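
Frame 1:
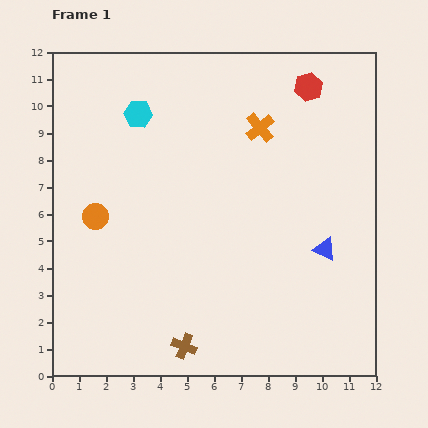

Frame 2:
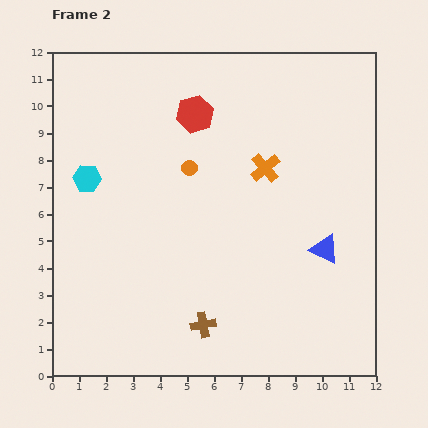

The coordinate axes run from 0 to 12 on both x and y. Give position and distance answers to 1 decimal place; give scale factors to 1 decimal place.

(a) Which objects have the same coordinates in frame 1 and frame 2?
the blue triangle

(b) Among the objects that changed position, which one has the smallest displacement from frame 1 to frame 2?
the brown cross

(moved 1.1)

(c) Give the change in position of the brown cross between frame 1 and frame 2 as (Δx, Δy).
(0.7, 0.8)

The brown cross was at (4.9, 1.1) in frame 1 and (5.6, 1.9) in frame 2.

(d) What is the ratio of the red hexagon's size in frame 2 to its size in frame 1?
1.3×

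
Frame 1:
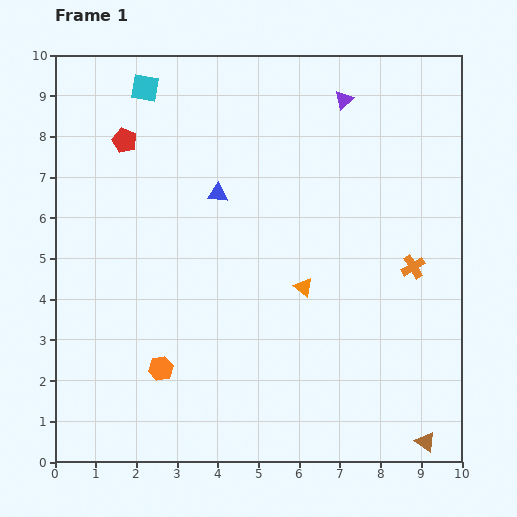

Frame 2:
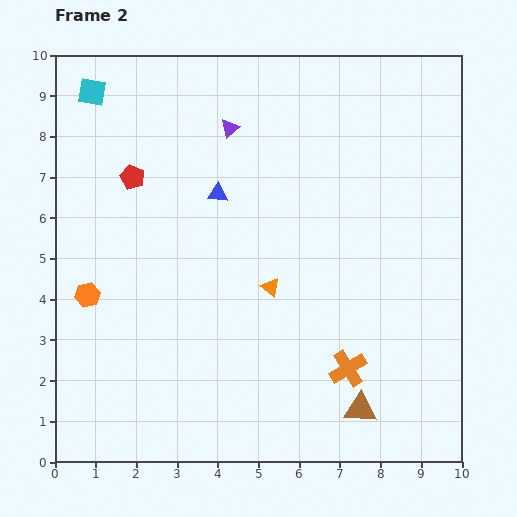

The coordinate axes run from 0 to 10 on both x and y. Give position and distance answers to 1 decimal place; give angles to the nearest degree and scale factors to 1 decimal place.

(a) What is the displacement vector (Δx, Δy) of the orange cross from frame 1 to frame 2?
(-1.6, -2.5)

The orange cross was at (8.8, 4.8) in frame 1 and (7.2, 2.3) in frame 2.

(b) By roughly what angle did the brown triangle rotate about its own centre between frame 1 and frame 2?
32° counter-clockwise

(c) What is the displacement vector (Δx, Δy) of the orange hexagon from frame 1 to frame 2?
(-1.8, 1.8)

The orange hexagon was at (2.6, 2.3) in frame 1 and (0.8, 4.1) in frame 2.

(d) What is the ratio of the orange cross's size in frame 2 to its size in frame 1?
1.5×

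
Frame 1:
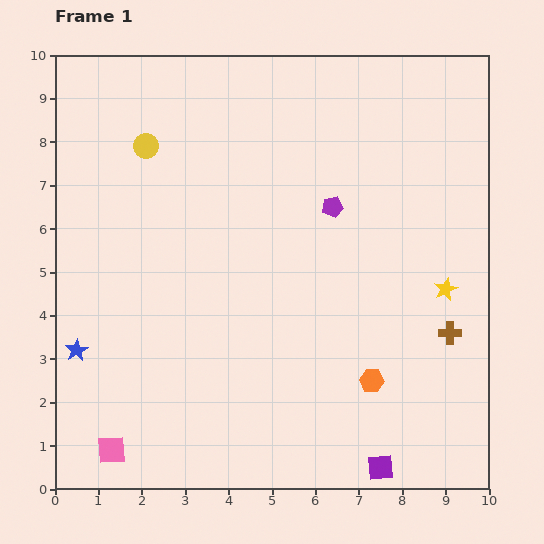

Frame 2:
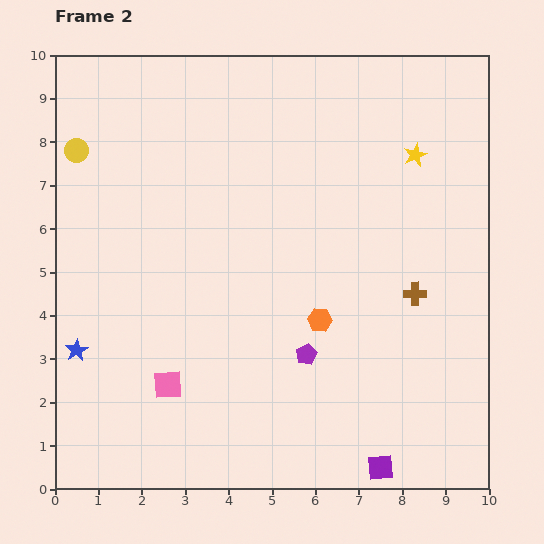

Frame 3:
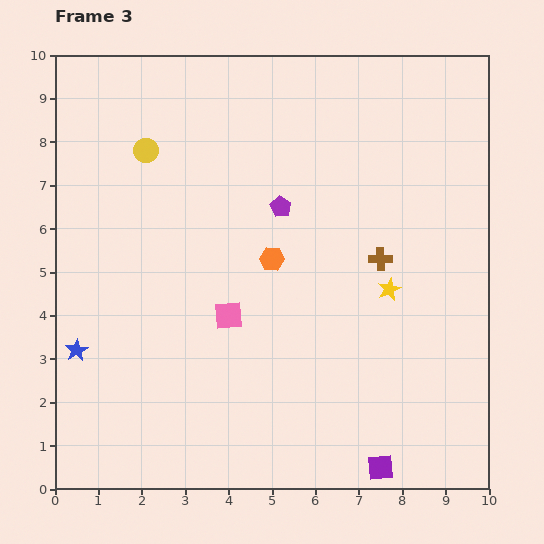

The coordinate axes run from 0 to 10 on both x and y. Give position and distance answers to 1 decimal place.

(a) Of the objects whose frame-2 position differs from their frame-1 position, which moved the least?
the brown cross

(moved 1.2)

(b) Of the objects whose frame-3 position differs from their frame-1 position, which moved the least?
the yellow circle

(moved 0.1)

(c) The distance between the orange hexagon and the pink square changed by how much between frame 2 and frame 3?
-2.2

Distance in frame 2: 3.8. Distance in frame 3: 1.6.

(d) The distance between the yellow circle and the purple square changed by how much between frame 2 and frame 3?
-1.0

Distance in frame 2: 10.1. Distance in frame 3: 9.1.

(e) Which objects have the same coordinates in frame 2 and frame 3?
the purple square, the blue star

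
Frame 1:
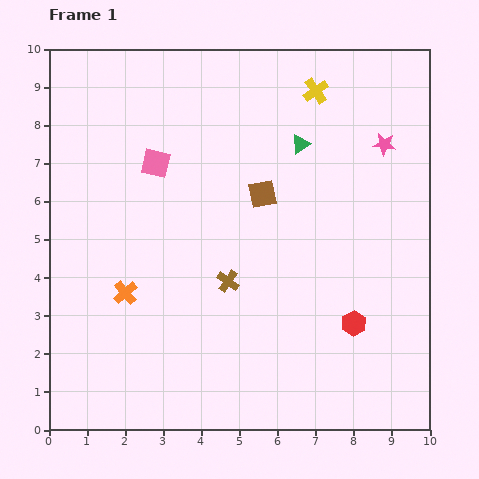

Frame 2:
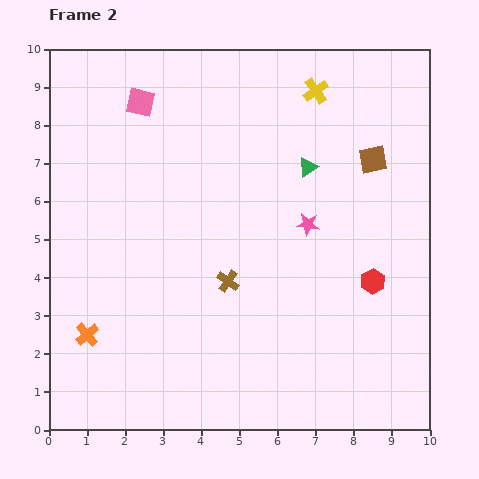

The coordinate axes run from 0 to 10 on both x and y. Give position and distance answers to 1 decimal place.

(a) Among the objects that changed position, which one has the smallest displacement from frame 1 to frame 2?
the green triangle

(moved 0.6)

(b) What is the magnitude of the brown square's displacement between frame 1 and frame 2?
3.0

The brown square moved from (5.6, 6.2) to (8.5, 7.1), a distance of √(2.9² + 0.9²) ≈ 3.0.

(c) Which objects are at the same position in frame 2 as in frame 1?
the yellow cross, the brown cross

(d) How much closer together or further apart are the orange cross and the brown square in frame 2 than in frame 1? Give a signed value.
+4.4

Distance in frame 1: 4.4. Distance in frame 2: 8.8.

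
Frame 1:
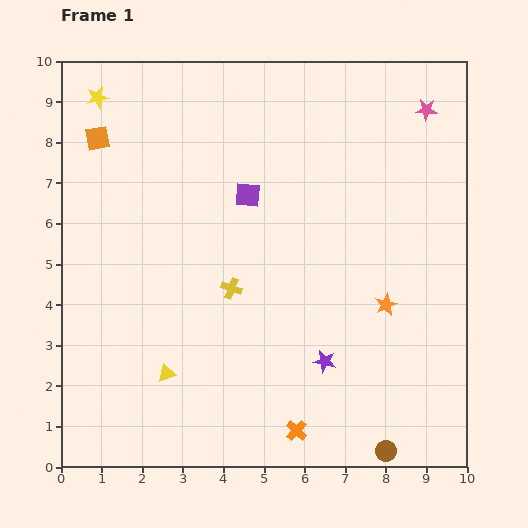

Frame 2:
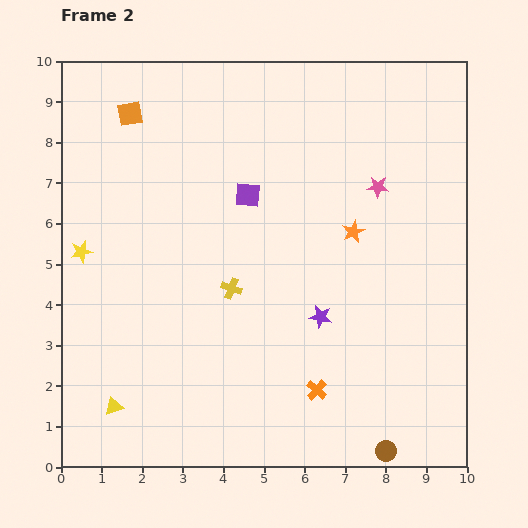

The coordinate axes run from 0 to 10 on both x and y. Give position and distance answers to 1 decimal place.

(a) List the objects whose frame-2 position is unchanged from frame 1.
the brown circle, the yellow cross, the purple square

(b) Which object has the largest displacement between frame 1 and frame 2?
the yellow star

(moved 3.8; next 2.2)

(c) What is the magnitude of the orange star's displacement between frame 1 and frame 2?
2.0

The orange star moved from (8.0, 4.0) to (7.2, 5.8), a distance of √(0.8² + 1.8²) ≈ 2.0.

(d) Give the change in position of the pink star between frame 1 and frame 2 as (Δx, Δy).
(-1.2, -1.9)

The pink star was at (9.0, 8.8) in frame 1 and (7.8, 6.9) in frame 2.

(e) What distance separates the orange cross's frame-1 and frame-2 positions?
1.1

The orange cross moved from (5.8, 0.9) to (6.3, 1.9), a distance of √(0.5² + 1.0²) ≈ 1.1.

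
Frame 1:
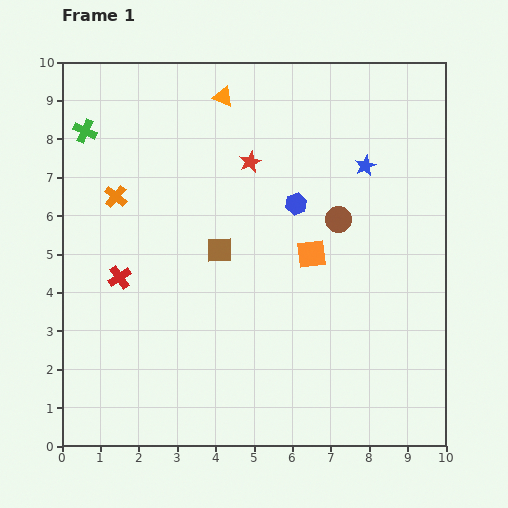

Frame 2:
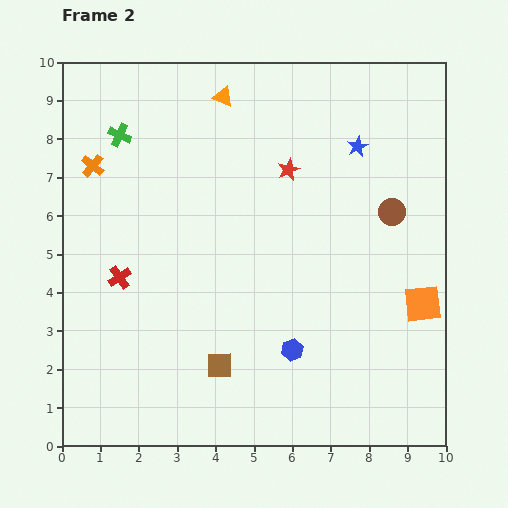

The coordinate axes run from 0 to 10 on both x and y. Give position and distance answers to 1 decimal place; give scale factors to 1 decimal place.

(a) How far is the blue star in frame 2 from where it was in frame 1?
0.5

The blue star moved from (7.9, 7.3) to (7.7, 7.8), a distance of √(0.2² + 0.5²) ≈ 0.5.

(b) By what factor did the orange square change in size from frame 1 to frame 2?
1.3×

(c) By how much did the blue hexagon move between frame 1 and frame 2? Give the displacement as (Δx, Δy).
(-0.1, -3.8)

The blue hexagon was at (6.1, 6.3) in frame 1 and (6.0, 2.5) in frame 2.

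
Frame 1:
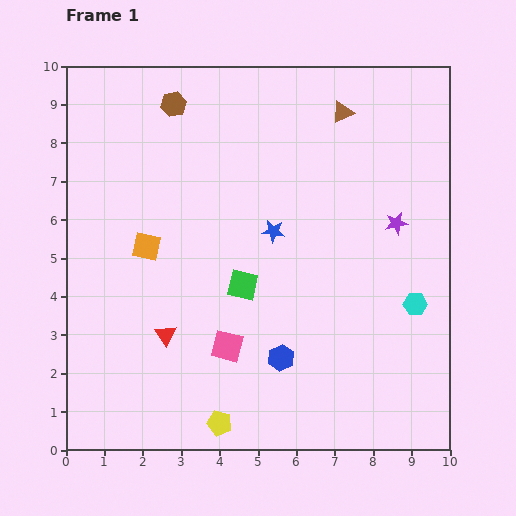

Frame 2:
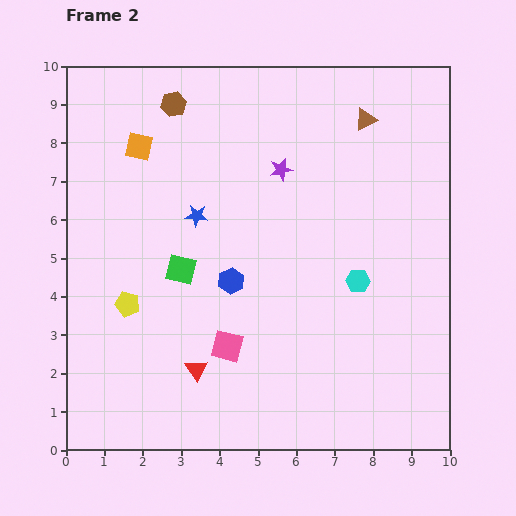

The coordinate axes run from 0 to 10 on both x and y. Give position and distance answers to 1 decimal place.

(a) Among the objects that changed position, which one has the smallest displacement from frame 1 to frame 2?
the brown triangle

(moved 0.6)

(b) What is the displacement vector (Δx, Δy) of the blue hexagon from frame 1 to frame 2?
(-1.3, 2.0)

The blue hexagon was at (5.6, 2.4) in frame 1 and (4.3, 4.4) in frame 2.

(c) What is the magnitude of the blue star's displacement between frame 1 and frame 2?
2.0

The blue star moved from (5.4, 5.7) to (3.4, 6.1), a distance of √(2.0² + 0.4²) ≈ 2.0.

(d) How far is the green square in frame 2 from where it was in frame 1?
1.6

The green square moved from (4.6, 4.3) to (3.0, 4.7), a distance of √(1.6² + 0.4²) ≈ 1.6.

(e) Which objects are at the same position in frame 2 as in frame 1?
the brown hexagon, the pink square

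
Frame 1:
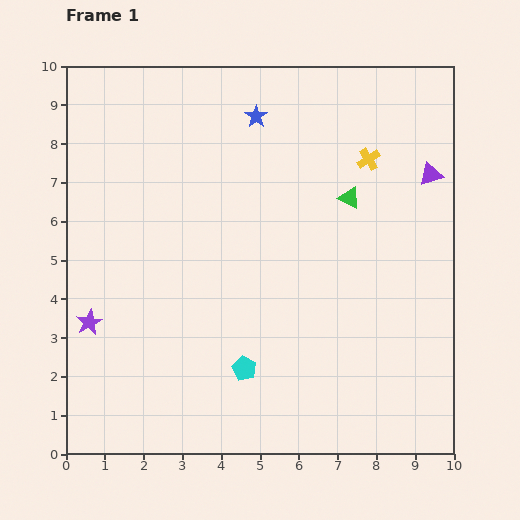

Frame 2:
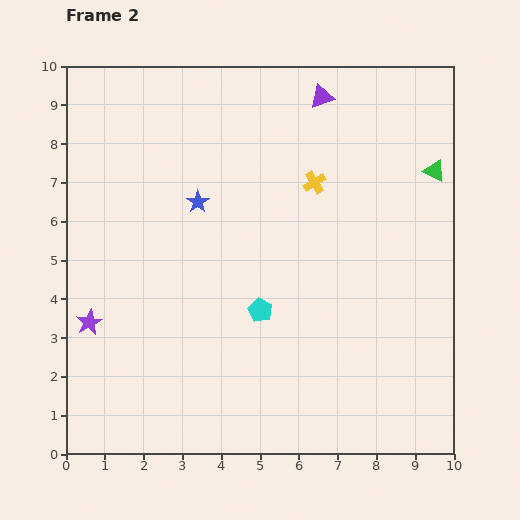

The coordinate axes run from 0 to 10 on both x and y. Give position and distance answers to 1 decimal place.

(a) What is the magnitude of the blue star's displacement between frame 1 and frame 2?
2.7

The blue star moved from (4.9, 8.7) to (3.4, 6.5), a distance of √(1.5² + 2.2²) ≈ 2.7.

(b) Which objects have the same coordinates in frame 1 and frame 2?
the purple star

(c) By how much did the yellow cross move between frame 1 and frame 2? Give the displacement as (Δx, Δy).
(-1.4, -0.6)

The yellow cross was at (7.8, 7.6) in frame 1 and (6.4, 7.0) in frame 2.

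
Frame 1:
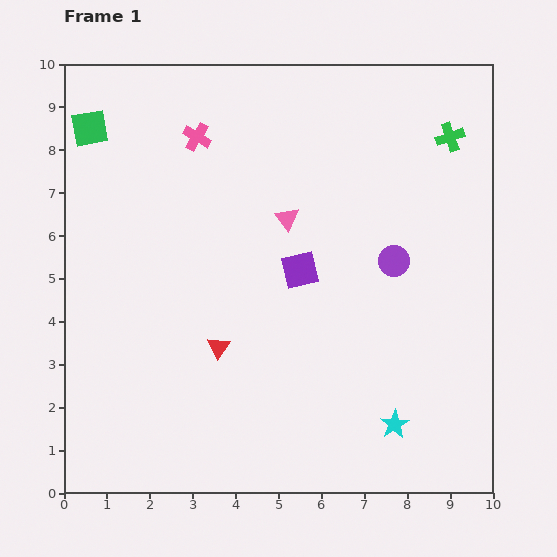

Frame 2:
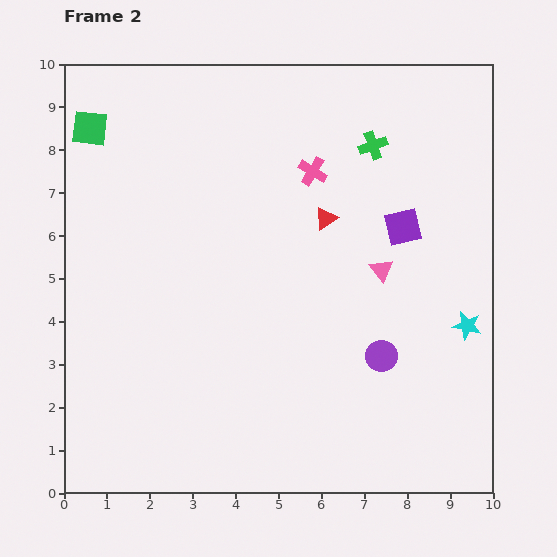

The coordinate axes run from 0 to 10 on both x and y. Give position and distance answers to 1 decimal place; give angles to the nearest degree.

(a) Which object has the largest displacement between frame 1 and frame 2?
the red triangle

(moved 3.9; next 2.9)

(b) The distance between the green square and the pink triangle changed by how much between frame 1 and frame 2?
+2.5

Distance in frame 1: 5.1. Distance in frame 2: 7.6.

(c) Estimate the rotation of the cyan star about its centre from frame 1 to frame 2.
30° counter-clockwise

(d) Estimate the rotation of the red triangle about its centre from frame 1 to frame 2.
21° clockwise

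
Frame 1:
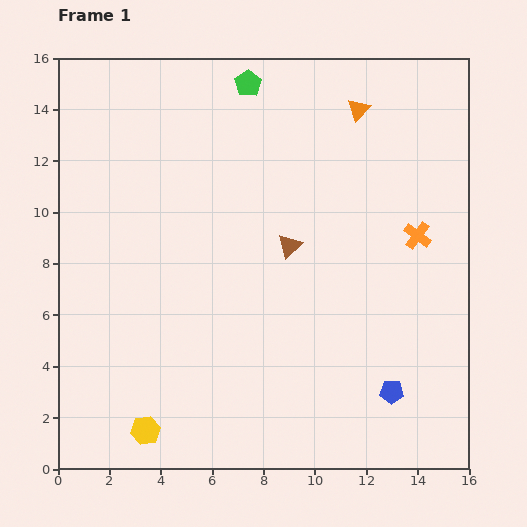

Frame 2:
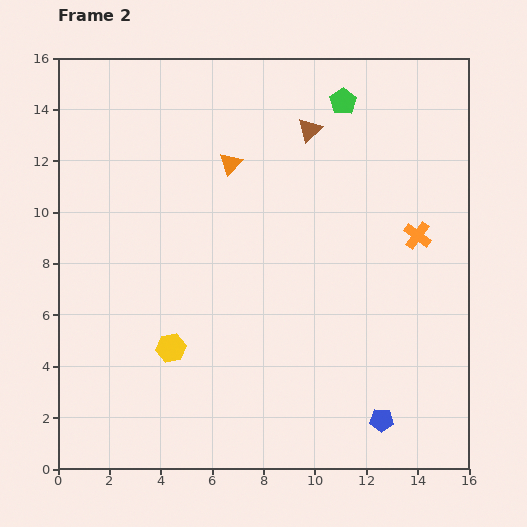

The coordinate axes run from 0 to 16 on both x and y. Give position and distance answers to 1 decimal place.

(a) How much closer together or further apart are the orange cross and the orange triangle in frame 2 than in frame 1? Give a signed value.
+2.4

Distance in frame 1: 5.4. Distance in frame 2: 7.8.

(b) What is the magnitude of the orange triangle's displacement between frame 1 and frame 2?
5.4

The orange triangle moved from (11.7, 14.0) to (6.7, 11.9), a distance of √(5.0² + 2.1²) ≈ 5.4.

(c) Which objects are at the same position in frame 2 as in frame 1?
the orange cross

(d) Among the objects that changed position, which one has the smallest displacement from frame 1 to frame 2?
the blue pentagon

(moved 1.2)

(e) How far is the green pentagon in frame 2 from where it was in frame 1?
3.8

The green pentagon moved from (7.4, 15.0) to (11.1, 14.3), a distance of √(3.7² + 0.7²) ≈ 3.8.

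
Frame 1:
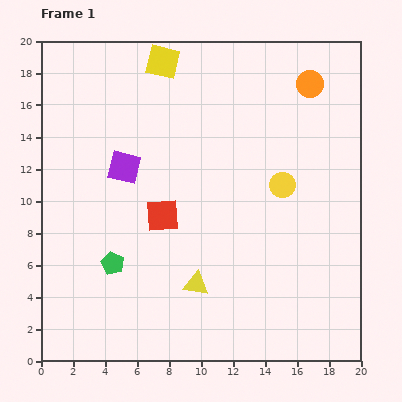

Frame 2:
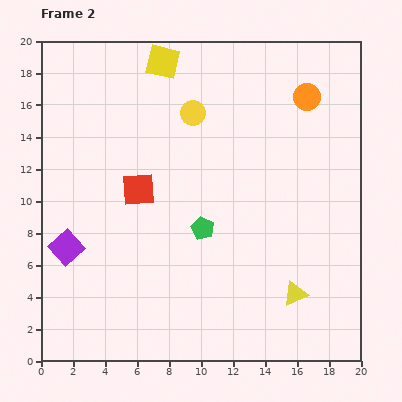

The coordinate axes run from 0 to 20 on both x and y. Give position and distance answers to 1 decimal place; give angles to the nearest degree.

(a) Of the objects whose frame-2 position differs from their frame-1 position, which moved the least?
the orange circle

(moved 0.8)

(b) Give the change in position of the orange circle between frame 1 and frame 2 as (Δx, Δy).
(-0.2, -0.8)

The orange circle was at (16.8, 17.3) in frame 1 and (16.6, 16.5) in frame 2.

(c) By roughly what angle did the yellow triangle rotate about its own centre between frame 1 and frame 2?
32° counter-clockwise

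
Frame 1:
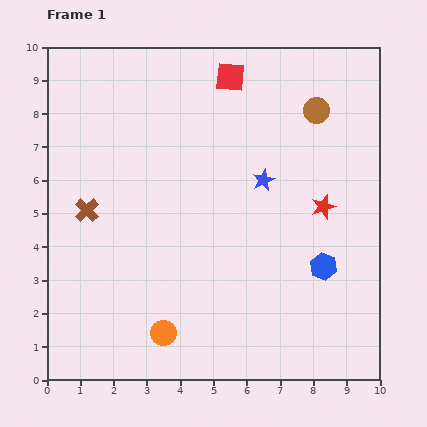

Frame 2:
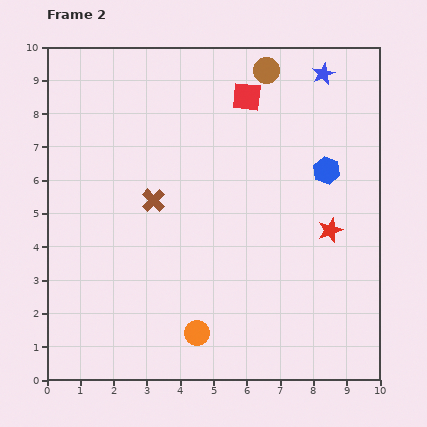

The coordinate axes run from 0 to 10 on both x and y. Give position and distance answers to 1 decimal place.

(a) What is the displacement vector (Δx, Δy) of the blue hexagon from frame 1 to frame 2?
(0.1, 2.9)

The blue hexagon was at (8.3, 3.4) in frame 1 and (8.4, 6.3) in frame 2.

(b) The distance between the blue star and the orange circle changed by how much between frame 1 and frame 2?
+3.2

Distance in frame 1: 5.5. Distance in frame 2: 8.7.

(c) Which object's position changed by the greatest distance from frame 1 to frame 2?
the blue star

(moved 3.7; next 2.9)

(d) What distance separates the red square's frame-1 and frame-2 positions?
0.8

The red square moved from (5.5, 9.1) to (6.0, 8.5), a distance of √(0.5² + 0.6²) ≈ 0.8.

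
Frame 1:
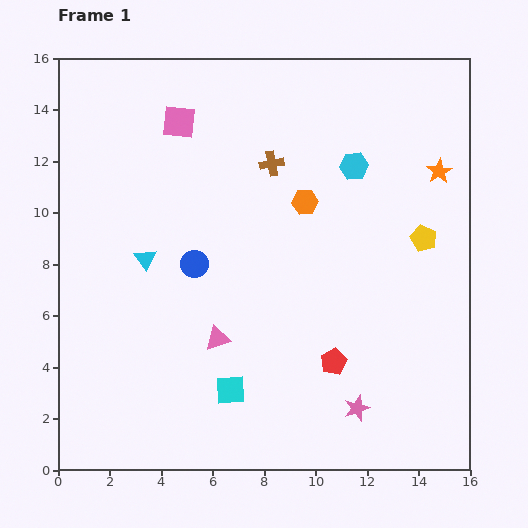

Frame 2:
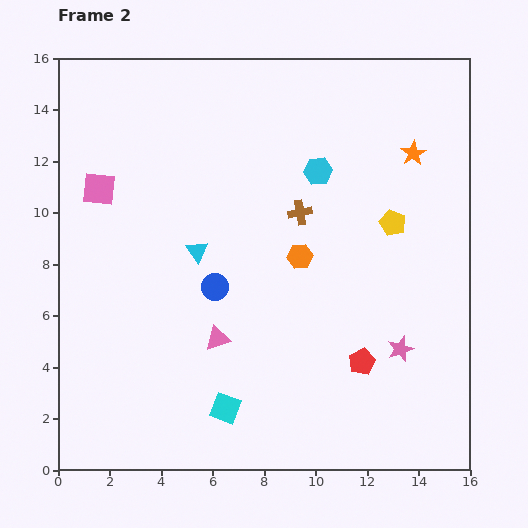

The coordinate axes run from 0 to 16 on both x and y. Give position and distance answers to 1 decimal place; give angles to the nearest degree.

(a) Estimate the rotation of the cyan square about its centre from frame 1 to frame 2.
24° clockwise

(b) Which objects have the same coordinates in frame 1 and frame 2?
the pink triangle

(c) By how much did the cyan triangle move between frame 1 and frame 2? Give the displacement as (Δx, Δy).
(2.0, 0.3)

The cyan triangle was at (3.4, 8.2) in frame 1 and (5.4, 8.5) in frame 2.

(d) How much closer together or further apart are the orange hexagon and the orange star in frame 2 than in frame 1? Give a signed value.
+0.6

Distance in frame 1: 5.3. Distance in frame 2: 5.9.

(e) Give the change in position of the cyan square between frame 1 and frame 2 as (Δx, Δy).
(-0.2, -0.7)

The cyan square was at (6.7, 3.1) in frame 1 and (6.5, 2.4) in frame 2.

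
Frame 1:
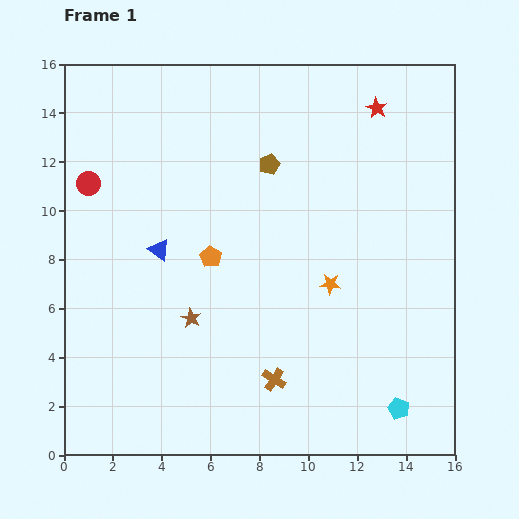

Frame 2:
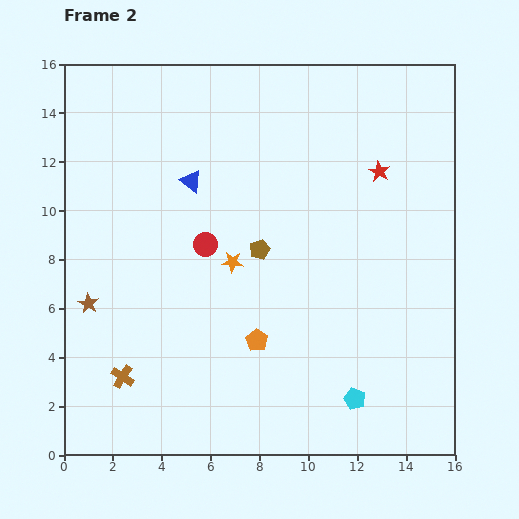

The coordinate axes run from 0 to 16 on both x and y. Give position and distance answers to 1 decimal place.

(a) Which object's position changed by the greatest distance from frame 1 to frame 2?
the brown cross

(moved 6.2; next 5.4)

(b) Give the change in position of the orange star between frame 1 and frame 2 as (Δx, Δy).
(-4.0, 0.9)

The orange star was at (10.9, 7.0) in frame 1 and (6.9, 7.9) in frame 2.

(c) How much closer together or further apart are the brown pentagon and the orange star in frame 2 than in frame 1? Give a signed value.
-4.3

Distance in frame 1: 5.5. Distance in frame 2: 1.2.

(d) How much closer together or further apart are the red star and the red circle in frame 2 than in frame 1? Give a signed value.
-4.5

Distance in frame 1: 12.2. Distance in frame 2: 7.7.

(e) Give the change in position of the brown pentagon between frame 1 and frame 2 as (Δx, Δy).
(-0.4, -3.5)

The brown pentagon was at (8.4, 11.9) in frame 1 and (8.0, 8.4) in frame 2.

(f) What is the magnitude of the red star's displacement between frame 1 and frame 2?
2.6

The red star moved from (12.8, 14.2) to (12.9, 11.6), a distance of √(0.1² + 2.6²) ≈ 2.6.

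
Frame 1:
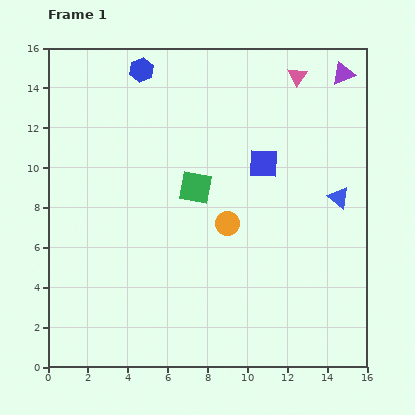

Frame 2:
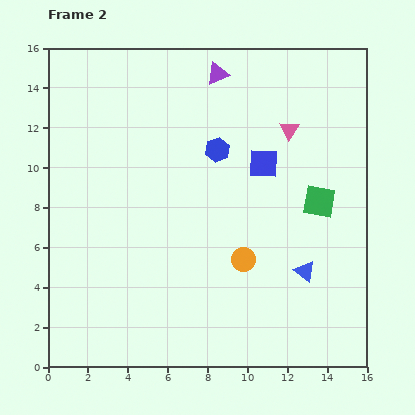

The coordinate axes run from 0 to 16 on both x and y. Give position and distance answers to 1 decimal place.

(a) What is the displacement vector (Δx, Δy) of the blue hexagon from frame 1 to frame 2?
(3.8, -4.0)

The blue hexagon was at (4.7, 14.9) in frame 1 and (8.5, 10.9) in frame 2.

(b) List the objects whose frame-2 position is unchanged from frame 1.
the blue square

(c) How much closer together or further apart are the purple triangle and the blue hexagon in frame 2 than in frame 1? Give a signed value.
-6.3

Distance in frame 1: 10.1. Distance in frame 2: 3.8.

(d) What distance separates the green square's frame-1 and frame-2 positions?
6.2

The green square moved from (7.4, 9.0) to (13.6, 8.3), a distance of √(6.2² + 0.7²) ≈ 6.2.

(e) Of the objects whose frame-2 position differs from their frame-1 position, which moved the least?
the orange circle

(moved 2.0)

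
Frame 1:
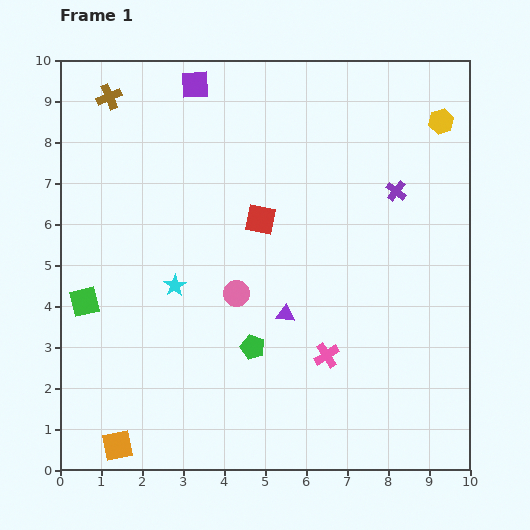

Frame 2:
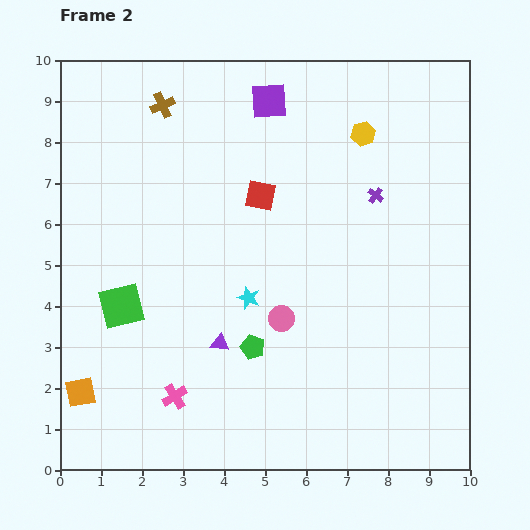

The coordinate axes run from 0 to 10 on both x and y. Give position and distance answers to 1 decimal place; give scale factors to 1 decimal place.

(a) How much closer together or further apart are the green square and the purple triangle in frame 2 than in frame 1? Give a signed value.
-2.3

Distance in frame 1: 4.9. Distance in frame 2: 2.6.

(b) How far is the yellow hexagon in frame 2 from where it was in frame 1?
1.9

The yellow hexagon moved from (9.3, 8.5) to (7.4, 8.2), a distance of √(1.9² + 0.3²) ≈ 1.9.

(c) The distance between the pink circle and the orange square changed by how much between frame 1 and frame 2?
+0.5

Distance in frame 1: 4.7. Distance in frame 2: 5.2.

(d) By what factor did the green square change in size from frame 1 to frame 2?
1.5×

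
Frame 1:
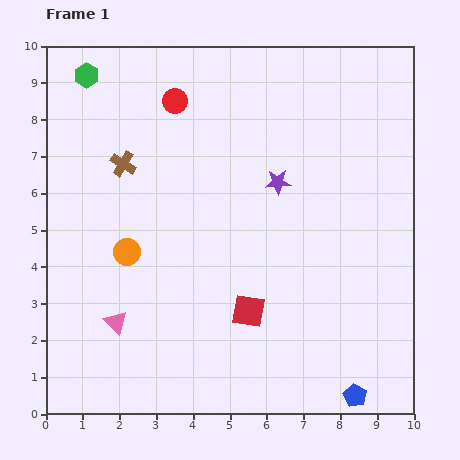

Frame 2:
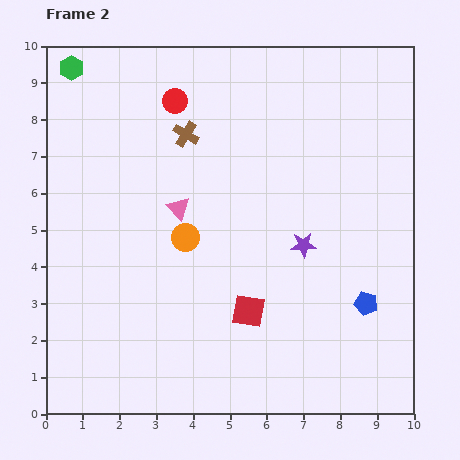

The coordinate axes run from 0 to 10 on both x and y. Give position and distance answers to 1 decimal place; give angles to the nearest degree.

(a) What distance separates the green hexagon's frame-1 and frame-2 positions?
0.4

The green hexagon moved from (1.1, 9.2) to (0.7, 9.4), a distance of √(0.4² + 0.2²) ≈ 0.4.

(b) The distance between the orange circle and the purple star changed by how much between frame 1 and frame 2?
-1.3

Distance in frame 1: 4.5. Distance in frame 2: 3.2.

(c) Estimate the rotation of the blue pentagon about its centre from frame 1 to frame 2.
15° counter-clockwise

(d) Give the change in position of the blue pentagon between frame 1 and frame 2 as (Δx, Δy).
(0.3, 2.5)

The blue pentagon was at (8.4, 0.5) in frame 1 and (8.7, 3.0) in frame 2.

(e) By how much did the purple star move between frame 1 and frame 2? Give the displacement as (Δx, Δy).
(0.7, -1.7)

The purple star was at (6.3, 6.3) in frame 1 and (7.0, 4.6) in frame 2.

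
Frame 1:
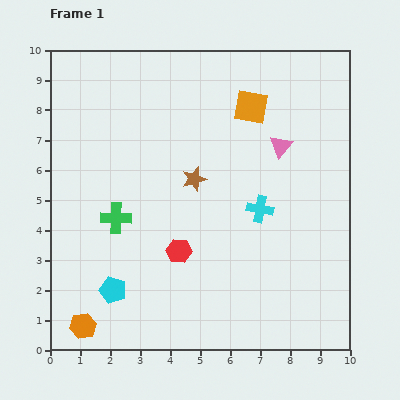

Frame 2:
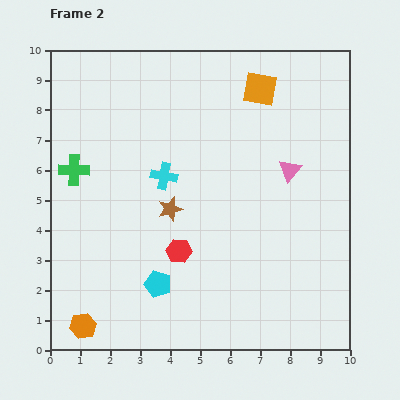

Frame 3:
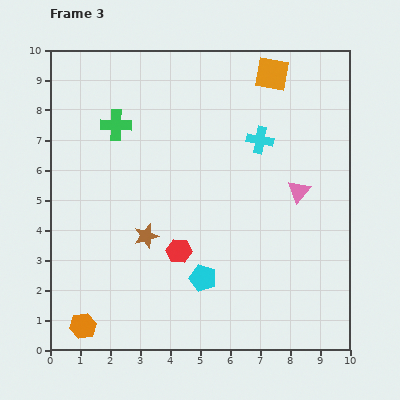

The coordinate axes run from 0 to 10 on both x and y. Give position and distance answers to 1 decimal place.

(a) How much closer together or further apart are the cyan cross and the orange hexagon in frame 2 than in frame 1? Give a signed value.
-1.4

Distance in frame 1: 7.1. Distance in frame 2: 5.7.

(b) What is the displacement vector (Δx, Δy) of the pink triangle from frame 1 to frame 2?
(0.3, -0.8)

The pink triangle was at (7.7, 6.8) in frame 1 and (8.0, 6.0) in frame 2.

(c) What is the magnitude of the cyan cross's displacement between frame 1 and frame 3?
2.3

The cyan cross moved from (7.0, 4.7) to (7.0, 7.0), a distance of √(0.0² + 2.3²) ≈ 2.3.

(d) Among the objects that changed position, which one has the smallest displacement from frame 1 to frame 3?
the orange square

(moved 1.3)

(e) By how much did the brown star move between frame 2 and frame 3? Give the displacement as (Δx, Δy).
(-0.8, -0.9)

The brown star was at (4.0, 4.7) in frame 2 and (3.2, 3.8) in frame 3.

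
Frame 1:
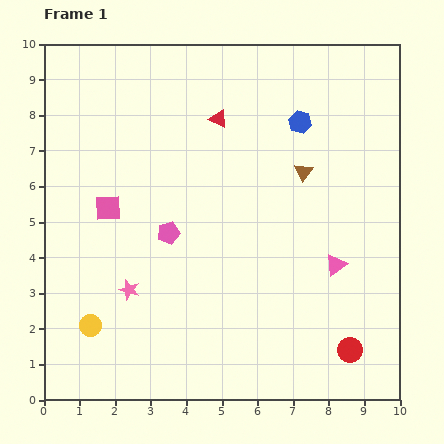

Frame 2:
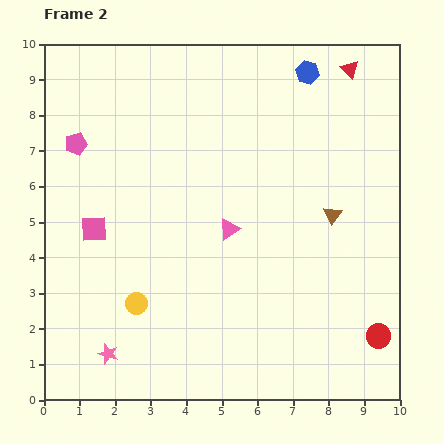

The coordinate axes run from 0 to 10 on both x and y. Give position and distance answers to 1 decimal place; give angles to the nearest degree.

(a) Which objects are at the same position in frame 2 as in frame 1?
none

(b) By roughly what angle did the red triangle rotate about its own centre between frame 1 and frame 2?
17° clockwise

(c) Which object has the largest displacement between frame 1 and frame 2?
the red triangle

(moved 4.0; next 3.6)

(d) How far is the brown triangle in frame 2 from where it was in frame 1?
1.4

The brown triangle moved from (7.3, 6.4) to (8.1, 5.2), a distance of √(0.8² + 1.2²) ≈ 1.4.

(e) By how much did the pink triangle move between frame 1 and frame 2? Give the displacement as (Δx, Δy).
(-3.0, 1.0)

The pink triangle was at (8.2, 3.8) in frame 1 and (5.2, 4.8) in frame 2.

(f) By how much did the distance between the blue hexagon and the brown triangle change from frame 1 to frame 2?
+2.7

Distance in frame 1: 1.4. Distance in frame 2: 4.1.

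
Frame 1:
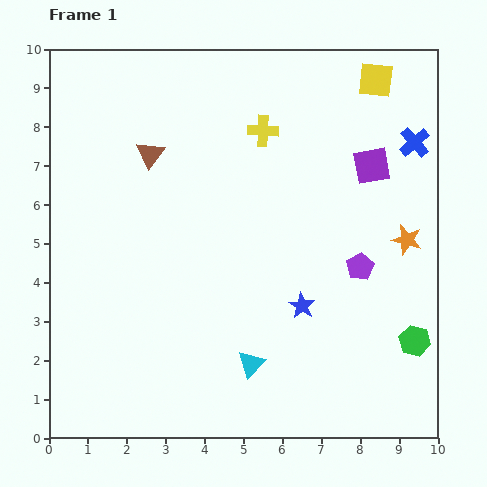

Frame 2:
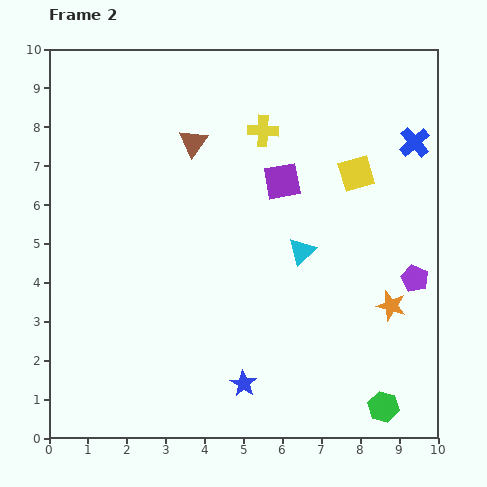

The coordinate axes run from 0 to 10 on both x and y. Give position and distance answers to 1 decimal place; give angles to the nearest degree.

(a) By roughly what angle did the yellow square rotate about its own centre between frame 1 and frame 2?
22° counter-clockwise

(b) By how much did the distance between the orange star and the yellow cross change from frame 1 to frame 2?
+1.0

Distance in frame 1: 4.6. Distance in frame 2: 5.6.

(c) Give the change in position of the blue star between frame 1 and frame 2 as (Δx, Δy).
(-1.5, -2.0)

The blue star was at (6.5, 3.4) in frame 1 and (5.0, 1.4) in frame 2.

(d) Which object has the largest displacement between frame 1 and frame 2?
the cyan triangle

(moved 3.2; next 2.5)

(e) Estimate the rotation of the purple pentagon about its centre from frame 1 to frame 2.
17° counter-clockwise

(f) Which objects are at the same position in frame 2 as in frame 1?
the yellow cross, the blue cross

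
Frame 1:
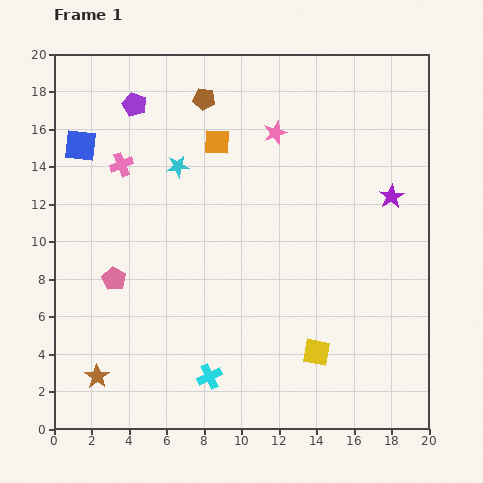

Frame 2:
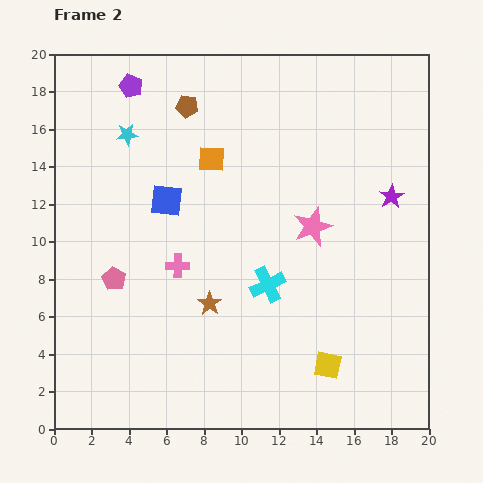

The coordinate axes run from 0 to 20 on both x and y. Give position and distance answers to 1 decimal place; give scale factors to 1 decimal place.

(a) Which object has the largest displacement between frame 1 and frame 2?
the brown star

(moved 7.2; next 6.2)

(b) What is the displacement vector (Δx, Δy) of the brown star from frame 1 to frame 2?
(6.0, 3.9)

The brown star was at (2.3, 2.8) in frame 1 and (8.3, 6.7) in frame 2.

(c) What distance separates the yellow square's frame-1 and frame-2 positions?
0.9

The yellow square moved from (14.0, 4.1) to (14.6, 3.4), a distance of √(0.6² + 0.7²) ≈ 0.9.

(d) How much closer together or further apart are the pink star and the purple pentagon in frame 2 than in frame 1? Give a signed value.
+4.7

Distance in frame 1: 7.6. Distance in frame 2: 12.3.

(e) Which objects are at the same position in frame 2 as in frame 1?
the purple star, the pink pentagon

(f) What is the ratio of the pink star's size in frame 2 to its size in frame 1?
1.7×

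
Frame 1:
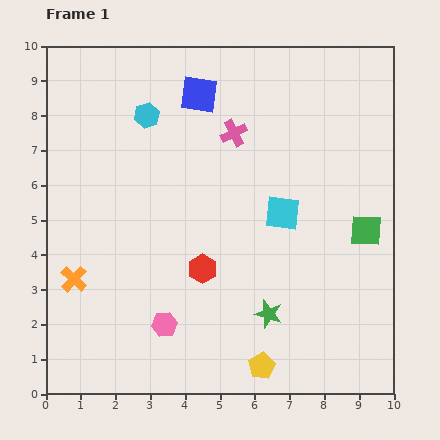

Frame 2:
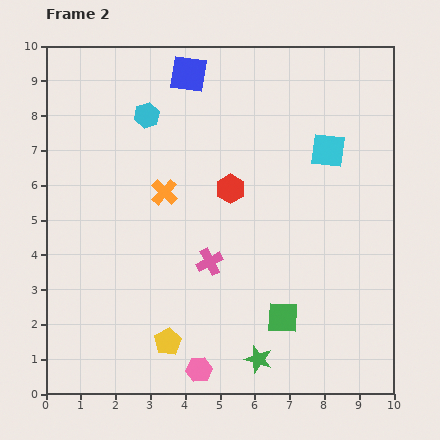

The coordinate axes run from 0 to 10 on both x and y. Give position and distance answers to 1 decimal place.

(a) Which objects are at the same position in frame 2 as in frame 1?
the cyan hexagon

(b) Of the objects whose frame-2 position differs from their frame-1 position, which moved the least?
the blue square

(moved 0.7)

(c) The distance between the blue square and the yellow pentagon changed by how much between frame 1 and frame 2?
-0.3

Distance in frame 1: 8.0. Distance in frame 2: 7.7.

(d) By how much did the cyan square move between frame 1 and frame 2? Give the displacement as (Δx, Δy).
(1.3, 1.8)

The cyan square was at (6.8, 5.2) in frame 1 and (8.1, 7.0) in frame 2.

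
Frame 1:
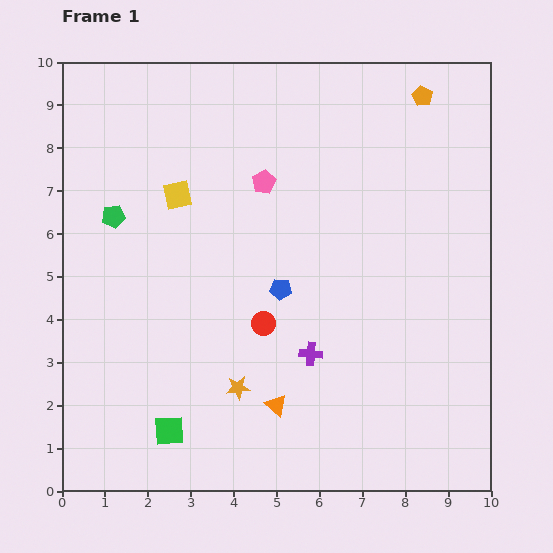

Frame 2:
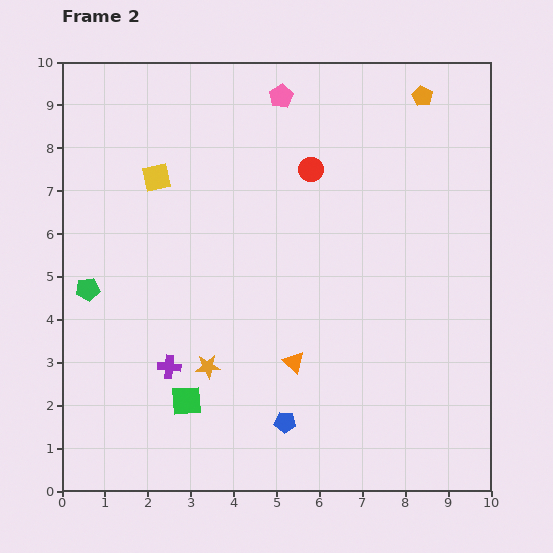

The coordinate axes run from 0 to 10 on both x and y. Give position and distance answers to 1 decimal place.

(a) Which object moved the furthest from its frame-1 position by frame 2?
the red circle

(moved 3.8; next 3.3)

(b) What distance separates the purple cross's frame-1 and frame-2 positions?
3.3

The purple cross moved from (5.8, 3.2) to (2.5, 2.9), a distance of √(3.3² + 0.3²) ≈ 3.3.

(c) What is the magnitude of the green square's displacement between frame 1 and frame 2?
0.8

The green square moved from (2.5, 1.4) to (2.9, 2.1), a distance of √(0.4² + 0.7²) ≈ 0.8.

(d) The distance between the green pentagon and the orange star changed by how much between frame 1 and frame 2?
-1.6

Distance in frame 1: 4.9. Distance in frame 2: 3.3.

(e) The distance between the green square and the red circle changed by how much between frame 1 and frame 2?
+2.8

Distance in frame 1: 3.3. Distance in frame 2: 6.1.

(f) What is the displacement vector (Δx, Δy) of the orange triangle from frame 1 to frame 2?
(0.4, 1.0)

The orange triangle was at (5.0, 2.0) in frame 1 and (5.4, 3.0) in frame 2.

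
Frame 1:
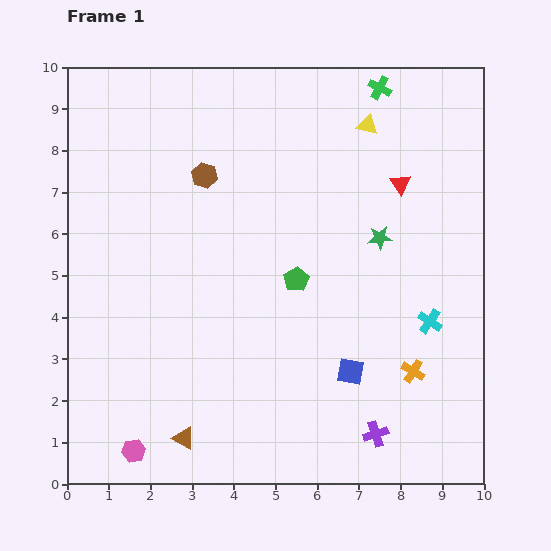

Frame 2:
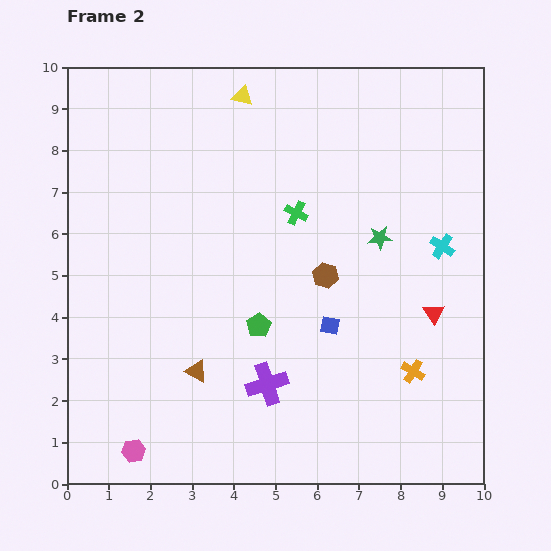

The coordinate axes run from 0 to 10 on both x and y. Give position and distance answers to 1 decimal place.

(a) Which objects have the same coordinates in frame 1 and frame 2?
the orange cross, the green star, the pink hexagon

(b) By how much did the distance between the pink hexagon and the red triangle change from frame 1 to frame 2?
-1.2

Distance in frame 1: 9.1. Distance in frame 2: 7.9.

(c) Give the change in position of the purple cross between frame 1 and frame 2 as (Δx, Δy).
(-2.6, 1.2)

The purple cross was at (7.4, 1.2) in frame 1 and (4.8, 2.4) in frame 2.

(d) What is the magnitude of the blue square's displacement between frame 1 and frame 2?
1.2

The blue square moved from (6.8, 2.7) to (6.3, 3.8), a distance of √(0.5² + 1.1²) ≈ 1.2.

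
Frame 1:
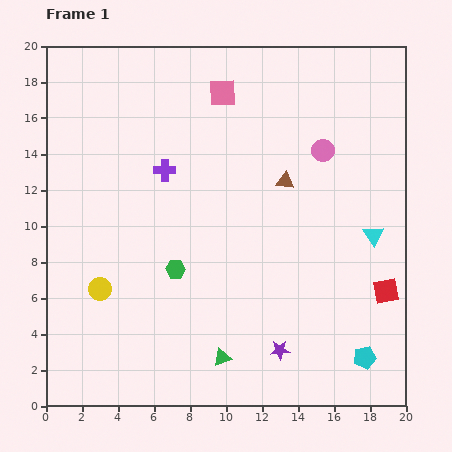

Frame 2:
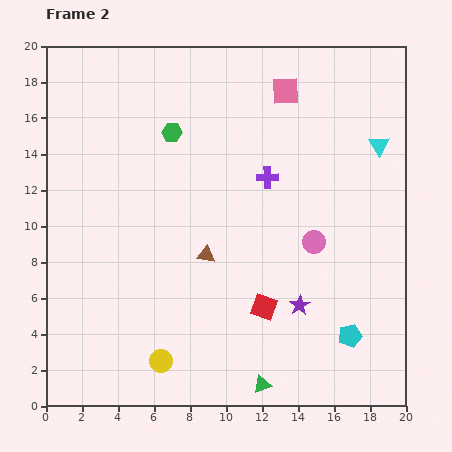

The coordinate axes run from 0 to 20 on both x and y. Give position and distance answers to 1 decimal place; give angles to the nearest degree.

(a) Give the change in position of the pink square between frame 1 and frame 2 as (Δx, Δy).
(3.5, 0.1)

The pink square was at (9.8, 17.4) in frame 1 and (13.3, 17.5) in frame 2.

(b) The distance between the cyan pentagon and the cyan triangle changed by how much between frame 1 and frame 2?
+3.9

Distance in frame 1: 6.8. Distance in frame 2: 10.7.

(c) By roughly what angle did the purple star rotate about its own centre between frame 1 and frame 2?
27° counter-clockwise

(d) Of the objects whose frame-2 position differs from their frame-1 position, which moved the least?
the cyan pentagon

(moved 1.4)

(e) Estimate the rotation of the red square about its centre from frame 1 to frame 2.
30° clockwise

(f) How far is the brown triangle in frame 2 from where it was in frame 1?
6.0

The brown triangle moved from (13.3, 12.5) to (8.9, 8.4), a distance of √(4.4² + 4.1²) ≈ 6.0.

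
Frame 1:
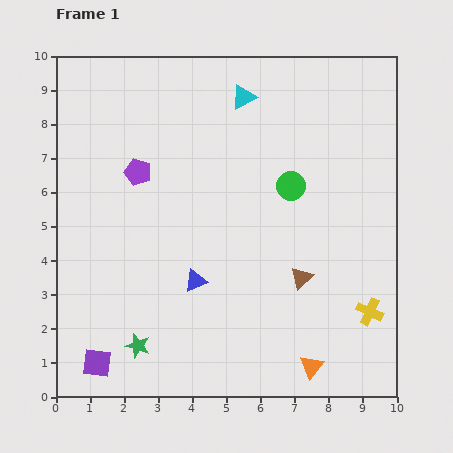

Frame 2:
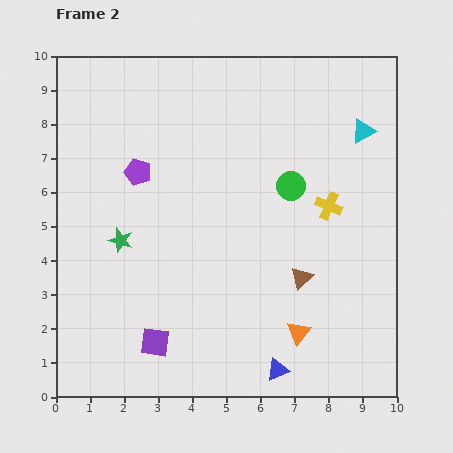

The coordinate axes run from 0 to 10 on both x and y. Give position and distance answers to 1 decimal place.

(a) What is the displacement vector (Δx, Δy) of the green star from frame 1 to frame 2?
(-0.5, 3.1)

The green star was at (2.4, 1.5) in frame 1 and (1.9, 4.6) in frame 2.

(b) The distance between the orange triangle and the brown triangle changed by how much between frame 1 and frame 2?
-1.0

Distance in frame 1: 2.6. Distance in frame 2: 1.6.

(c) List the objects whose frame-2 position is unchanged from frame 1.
the purple pentagon, the brown triangle, the green circle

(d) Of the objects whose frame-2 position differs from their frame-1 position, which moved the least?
the orange triangle

(moved 1.1)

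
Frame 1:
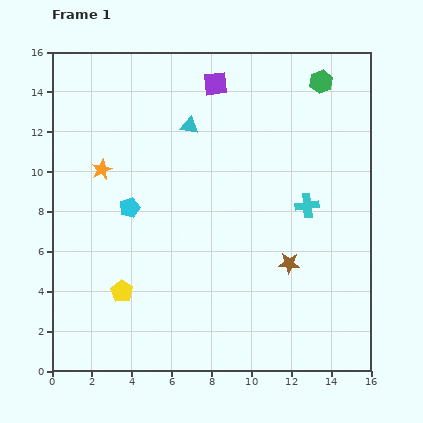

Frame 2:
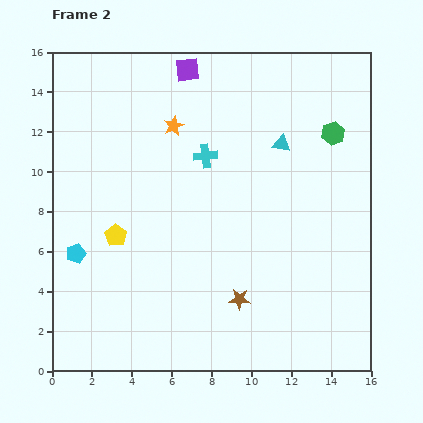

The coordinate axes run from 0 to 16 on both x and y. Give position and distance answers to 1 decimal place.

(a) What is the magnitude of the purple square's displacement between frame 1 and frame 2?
1.6

The purple square moved from (8.2, 14.4) to (6.8, 15.1), a distance of √(1.4² + 0.7²) ≈ 1.6.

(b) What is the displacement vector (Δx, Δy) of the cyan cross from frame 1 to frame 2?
(-5.1, 2.5)

The cyan cross was at (12.8, 8.3) in frame 1 and (7.7, 10.8) in frame 2.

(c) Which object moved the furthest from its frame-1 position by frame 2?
the cyan cross

(moved 5.7; next 4.7)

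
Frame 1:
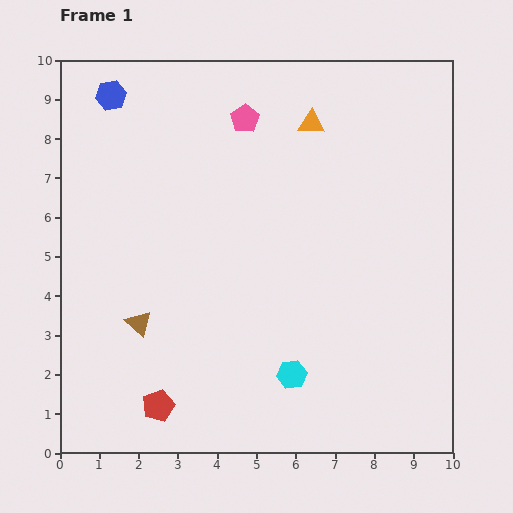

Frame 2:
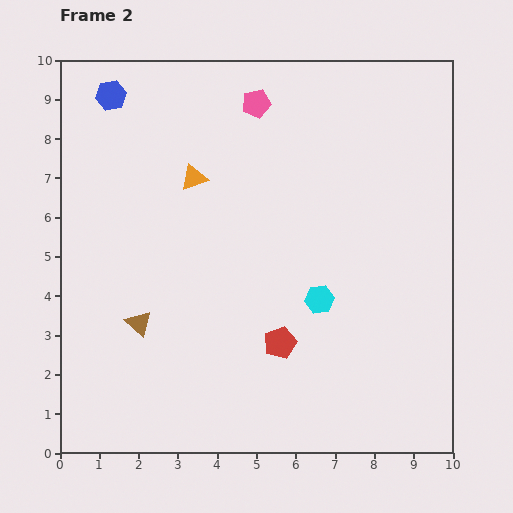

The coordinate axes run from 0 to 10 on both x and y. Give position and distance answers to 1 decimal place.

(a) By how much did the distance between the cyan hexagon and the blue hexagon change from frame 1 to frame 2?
-1.1

Distance in frame 1: 8.5. Distance in frame 2: 7.4.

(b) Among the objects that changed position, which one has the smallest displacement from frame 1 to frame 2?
the pink pentagon

(moved 0.5)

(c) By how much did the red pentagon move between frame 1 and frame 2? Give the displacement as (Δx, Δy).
(3.1, 1.6)

The red pentagon was at (2.5, 1.2) in frame 1 and (5.6, 2.8) in frame 2.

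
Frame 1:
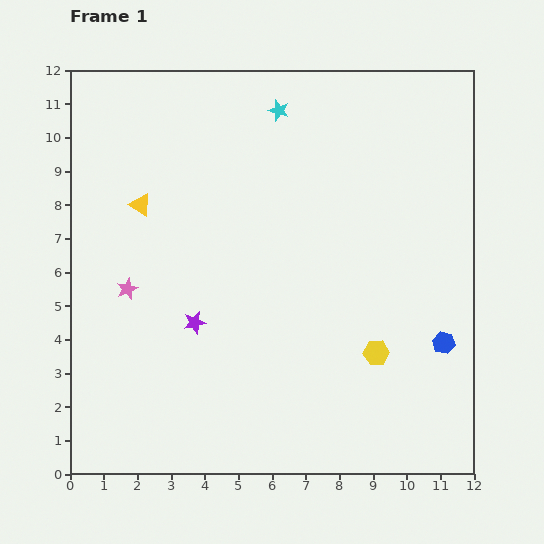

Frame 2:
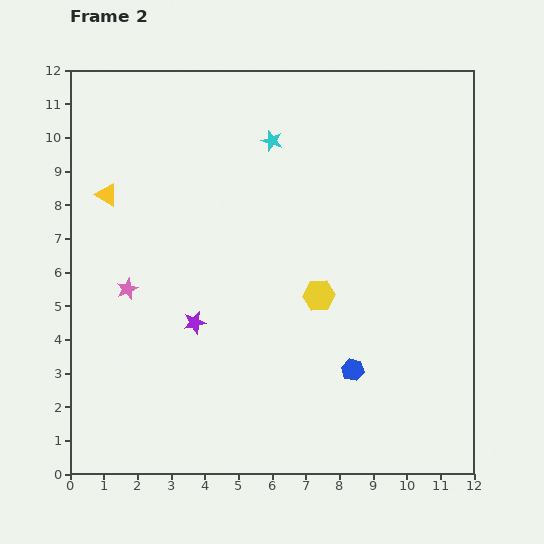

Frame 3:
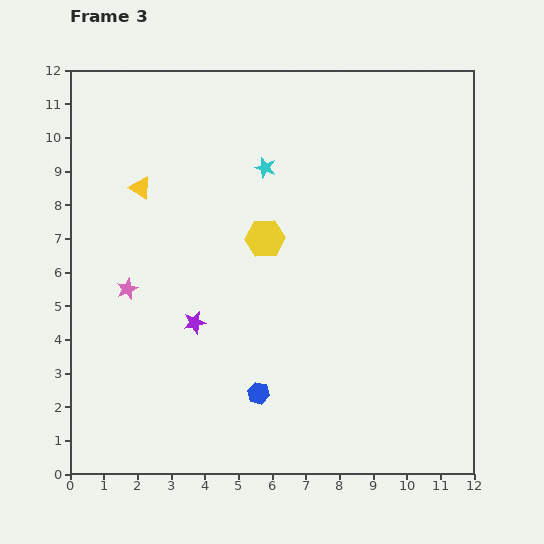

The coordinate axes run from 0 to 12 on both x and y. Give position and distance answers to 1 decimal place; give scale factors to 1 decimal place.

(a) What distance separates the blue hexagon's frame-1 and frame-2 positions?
2.8

The blue hexagon moved from (11.1, 3.9) to (8.4, 3.1), a distance of √(2.7² + 0.8²) ≈ 2.8.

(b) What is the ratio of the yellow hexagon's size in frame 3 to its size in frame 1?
1.5×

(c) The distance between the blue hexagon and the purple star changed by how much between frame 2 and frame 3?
-2.1

Distance in frame 2: 4.9. Distance in frame 3: 2.8.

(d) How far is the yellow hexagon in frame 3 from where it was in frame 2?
2.3

The yellow hexagon moved from (7.4, 5.3) to (5.8, 7.0), a distance of √(1.6² + 1.7²) ≈ 2.3.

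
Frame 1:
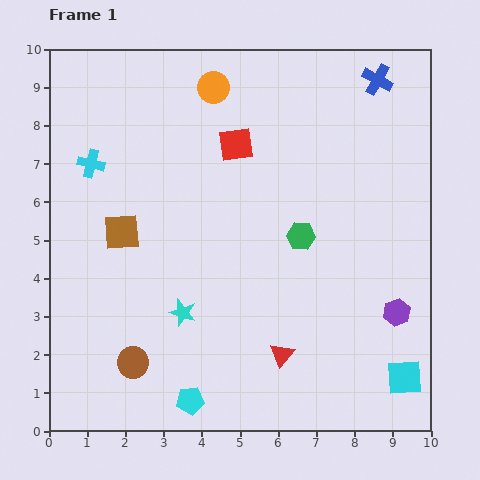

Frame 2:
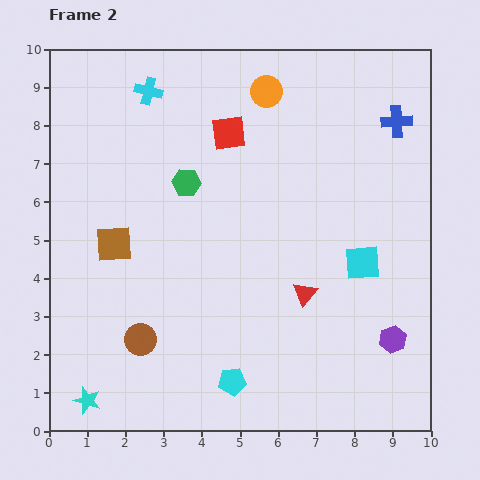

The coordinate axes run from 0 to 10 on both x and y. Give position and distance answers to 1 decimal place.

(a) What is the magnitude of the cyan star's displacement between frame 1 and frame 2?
3.4

The cyan star moved from (3.5, 3.1) to (1.0, 0.8), a distance of √(2.5² + 2.3²) ≈ 3.4.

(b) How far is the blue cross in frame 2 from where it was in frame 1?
1.2

The blue cross moved from (8.6, 9.2) to (9.1, 8.1), a distance of √(0.5² + 1.1²) ≈ 1.2.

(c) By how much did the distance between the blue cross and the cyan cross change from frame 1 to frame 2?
-1.3

Distance in frame 1: 7.8. Distance in frame 2: 6.5.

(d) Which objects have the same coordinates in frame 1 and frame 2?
none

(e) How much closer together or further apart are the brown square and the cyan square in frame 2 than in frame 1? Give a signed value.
-1.8

Distance in frame 1: 8.3. Distance in frame 2: 6.5.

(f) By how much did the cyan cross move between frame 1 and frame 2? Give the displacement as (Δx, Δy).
(1.5, 1.9)

The cyan cross was at (1.1, 7.0) in frame 1 and (2.6, 8.9) in frame 2.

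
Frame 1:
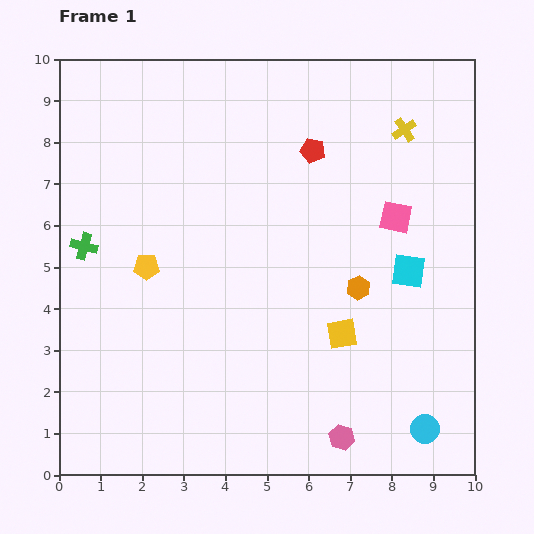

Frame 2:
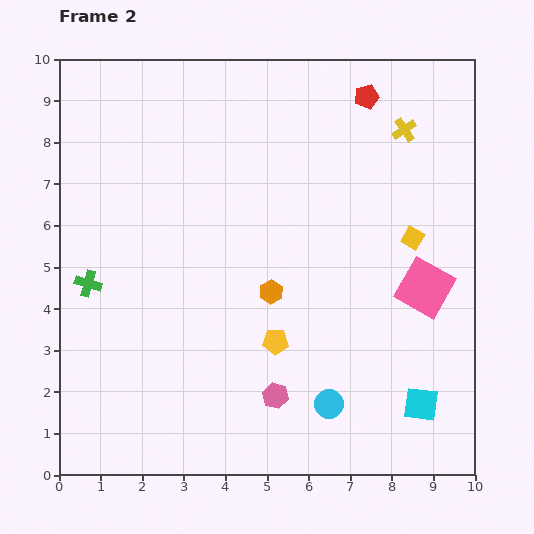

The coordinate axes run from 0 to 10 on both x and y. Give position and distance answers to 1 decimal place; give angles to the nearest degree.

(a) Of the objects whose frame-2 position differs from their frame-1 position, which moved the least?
the green cross

(moved 0.9)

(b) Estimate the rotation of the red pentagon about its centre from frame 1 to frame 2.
28° counter-clockwise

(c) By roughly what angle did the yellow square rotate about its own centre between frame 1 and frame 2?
39° clockwise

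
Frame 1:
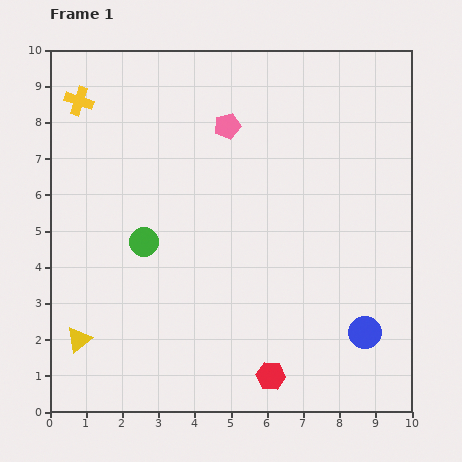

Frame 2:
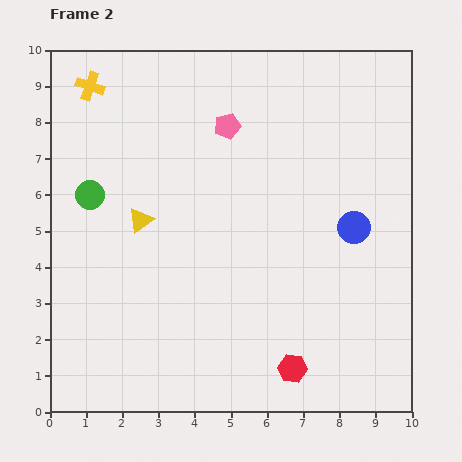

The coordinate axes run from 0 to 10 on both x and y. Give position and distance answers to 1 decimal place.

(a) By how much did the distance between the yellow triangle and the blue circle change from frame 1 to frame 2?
-2.0

Distance in frame 1: 7.9. Distance in frame 2: 5.9.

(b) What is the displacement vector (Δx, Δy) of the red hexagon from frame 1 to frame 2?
(0.6, 0.2)

The red hexagon was at (6.1, 1.0) in frame 1 and (6.7, 1.2) in frame 2.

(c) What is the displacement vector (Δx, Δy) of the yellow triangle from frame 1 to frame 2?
(1.7, 3.3)

The yellow triangle was at (0.8, 2.0) in frame 1 and (2.5, 5.3) in frame 2.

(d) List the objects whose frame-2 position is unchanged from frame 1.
the pink pentagon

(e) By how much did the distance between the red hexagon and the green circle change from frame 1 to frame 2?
+2.3

Distance in frame 1: 5.1. Distance in frame 2: 7.4.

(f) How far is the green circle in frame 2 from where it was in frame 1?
2.0

The green circle moved from (2.6, 4.7) to (1.1, 6.0), a distance of √(1.5² + 1.3²) ≈ 2.0.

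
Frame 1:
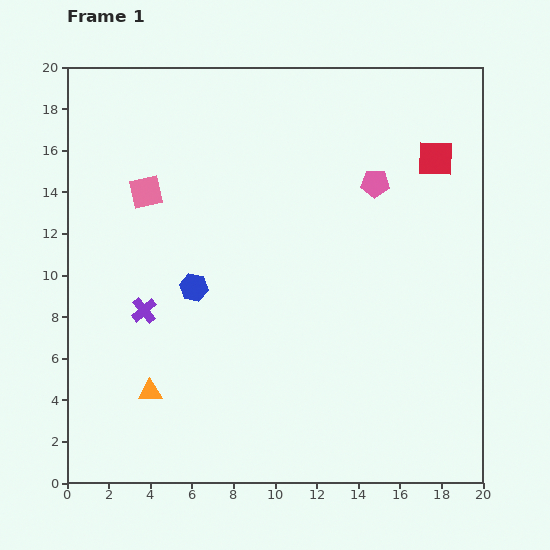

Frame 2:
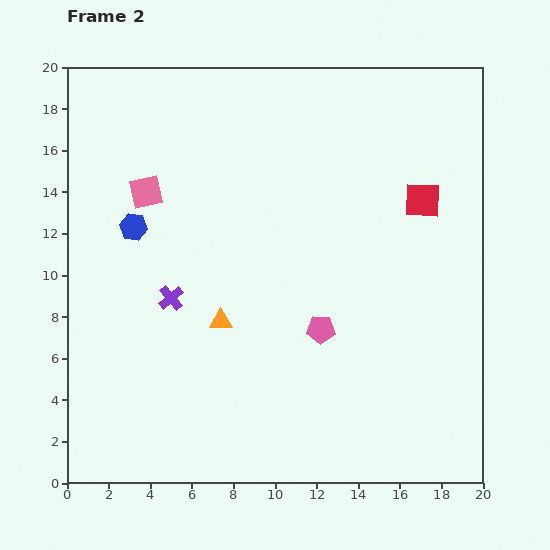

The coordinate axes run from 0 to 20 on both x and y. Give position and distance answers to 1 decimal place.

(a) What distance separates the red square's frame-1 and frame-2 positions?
2.1

The red square moved from (17.7, 15.6) to (17.1, 13.6), a distance of √(0.6² + 2.0²) ≈ 2.1.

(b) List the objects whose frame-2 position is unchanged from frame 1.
the pink square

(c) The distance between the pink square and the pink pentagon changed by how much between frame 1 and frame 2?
-0.3

Distance in frame 1: 11.0. Distance in frame 2: 10.7.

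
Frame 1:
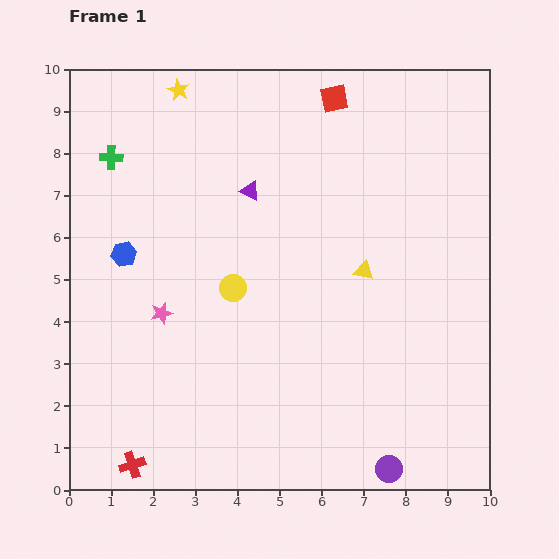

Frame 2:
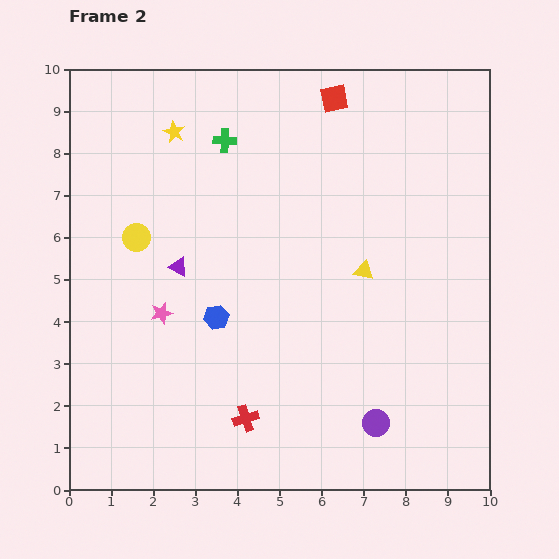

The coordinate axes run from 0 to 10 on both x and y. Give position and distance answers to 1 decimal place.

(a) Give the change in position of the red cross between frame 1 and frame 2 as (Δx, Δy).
(2.7, 1.1)

The red cross was at (1.5, 0.6) in frame 1 and (4.2, 1.7) in frame 2.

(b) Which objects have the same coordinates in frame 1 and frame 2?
the pink star, the yellow triangle, the red square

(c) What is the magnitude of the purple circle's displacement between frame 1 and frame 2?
1.1

The purple circle moved from (7.6, 0.5) to (7.3, 1.6), a distance of √(0.3² + 1.1²) ≈ 1.1.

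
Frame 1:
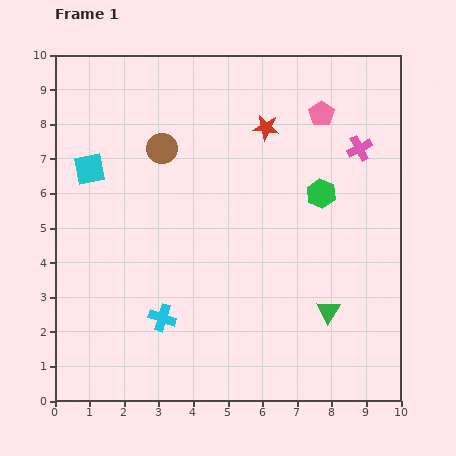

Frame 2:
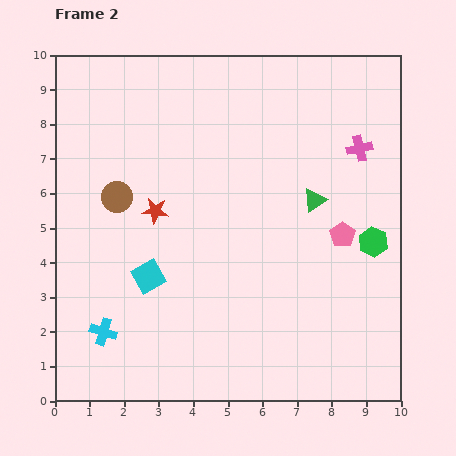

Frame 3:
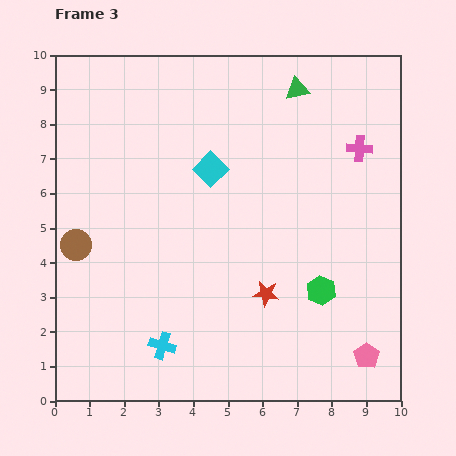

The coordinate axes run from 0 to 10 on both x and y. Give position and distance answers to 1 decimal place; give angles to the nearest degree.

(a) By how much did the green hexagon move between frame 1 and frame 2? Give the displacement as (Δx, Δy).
(1.5, -1.4)

The green hexagon was at (7.7, 6.0) in frame 1 and (9.2, 4.6) in frame 2.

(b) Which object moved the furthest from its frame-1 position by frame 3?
the pink pentagon

(moved 7.1; next 6.5)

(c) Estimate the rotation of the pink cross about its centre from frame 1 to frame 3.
31° clockwise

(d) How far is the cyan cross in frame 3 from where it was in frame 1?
0.8

The cyan cross moved from (3.1, 2.4) to (3.1, 1.6), a distance of √(0.0² + 0.8²) ≈ 0.8.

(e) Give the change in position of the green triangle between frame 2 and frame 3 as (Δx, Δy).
(-0.5, 3.2)

The green triangle was at (7.5, 5.8) in frame 2 and (7.0, 9.0) in frame 3.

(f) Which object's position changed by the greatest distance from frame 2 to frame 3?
the red star

(moved 4.0; next 3.6)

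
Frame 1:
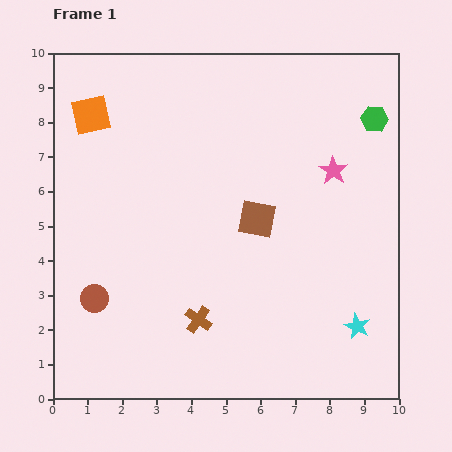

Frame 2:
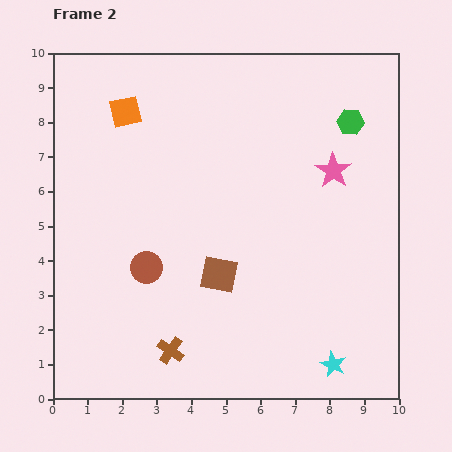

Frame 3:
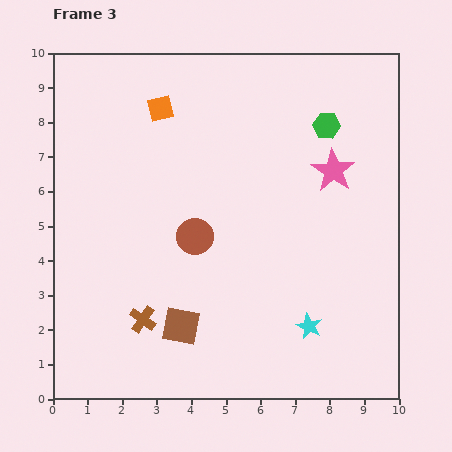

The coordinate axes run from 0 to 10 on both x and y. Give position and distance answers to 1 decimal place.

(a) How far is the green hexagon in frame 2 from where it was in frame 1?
0.7

The green hexagon moved from (9.3, 8.1) to (8.6, 8.0), a distance of √(0.7² + 0.1²) ≈ 0.7.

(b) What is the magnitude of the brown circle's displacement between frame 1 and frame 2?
1.7

The brown circle moved from (1.2, 2.9) to (2.7, 3.8), a distance of √(1.5² + 0.9²) ≈ 1.7.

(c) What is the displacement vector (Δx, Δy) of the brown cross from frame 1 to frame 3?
(-1.6, 0.0)

The brown cross was at (4.2, 2.3) in frame 1 and (2.6, 2.3) in frame 3.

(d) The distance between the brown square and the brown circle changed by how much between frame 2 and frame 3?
+0.5

Distance in frame 2: 2.1. Distance in frame 3: 2.6.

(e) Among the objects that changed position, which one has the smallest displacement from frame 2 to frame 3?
the green hexagon

(moved 0.7)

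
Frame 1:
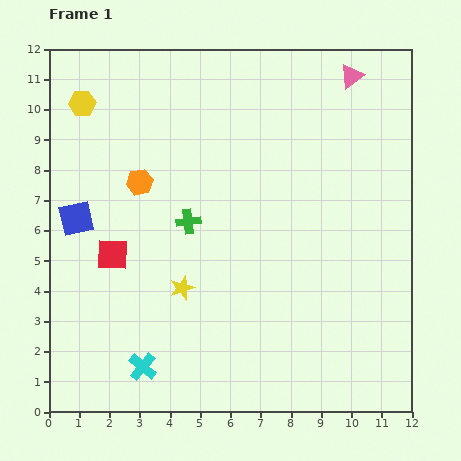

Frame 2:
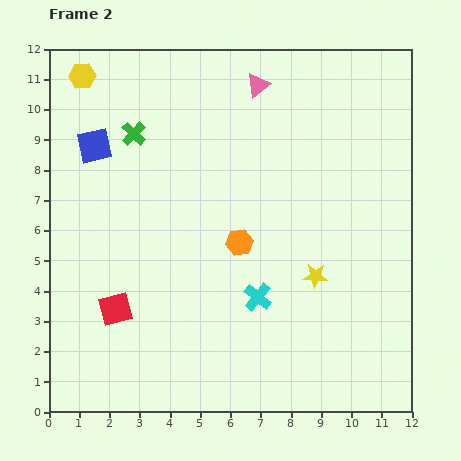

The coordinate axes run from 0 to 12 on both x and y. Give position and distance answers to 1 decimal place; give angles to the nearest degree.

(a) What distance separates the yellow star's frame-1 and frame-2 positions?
4.4

The yellow star moved from (4.4, 4.1) to (8.8, 4.5), a distance of √(4.4² + 0.4²) ≈ 4.4.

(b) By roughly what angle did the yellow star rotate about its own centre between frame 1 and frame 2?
23° clockwise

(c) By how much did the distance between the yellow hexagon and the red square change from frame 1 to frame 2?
+2.7

Distance in frame 1: 5.1. Distance in frame 2: 7.8.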